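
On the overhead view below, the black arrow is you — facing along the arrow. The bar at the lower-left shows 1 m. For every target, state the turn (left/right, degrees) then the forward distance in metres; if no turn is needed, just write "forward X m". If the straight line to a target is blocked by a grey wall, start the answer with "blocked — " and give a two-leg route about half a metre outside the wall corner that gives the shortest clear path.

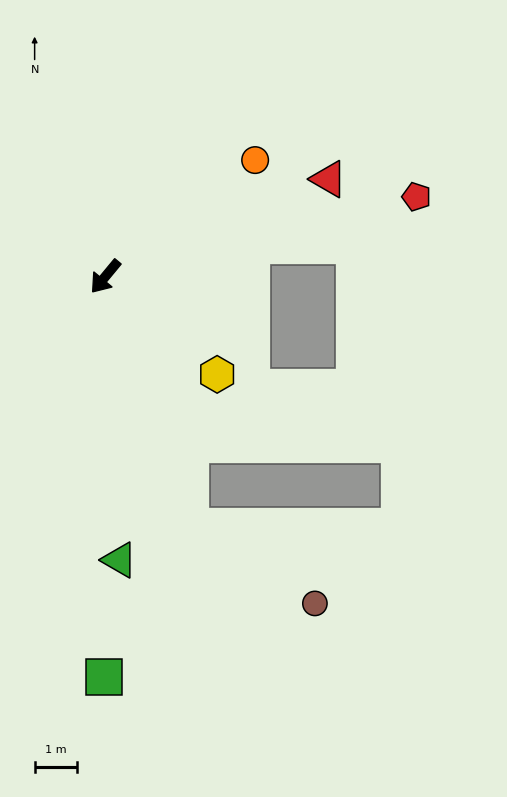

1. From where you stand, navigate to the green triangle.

turn left 42°, forward 6.6 m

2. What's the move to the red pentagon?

turn left 144°, forward 7.5 m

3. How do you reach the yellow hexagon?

turn left 88°, forward 3.5 m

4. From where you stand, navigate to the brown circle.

blocked — turn left 59°, forward 6.2 m, then turn left 39°, forward 3.4 m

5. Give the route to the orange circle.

turn left 167°, forward 4.4 m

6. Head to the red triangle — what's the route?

turn left 153°, forward 5.7 m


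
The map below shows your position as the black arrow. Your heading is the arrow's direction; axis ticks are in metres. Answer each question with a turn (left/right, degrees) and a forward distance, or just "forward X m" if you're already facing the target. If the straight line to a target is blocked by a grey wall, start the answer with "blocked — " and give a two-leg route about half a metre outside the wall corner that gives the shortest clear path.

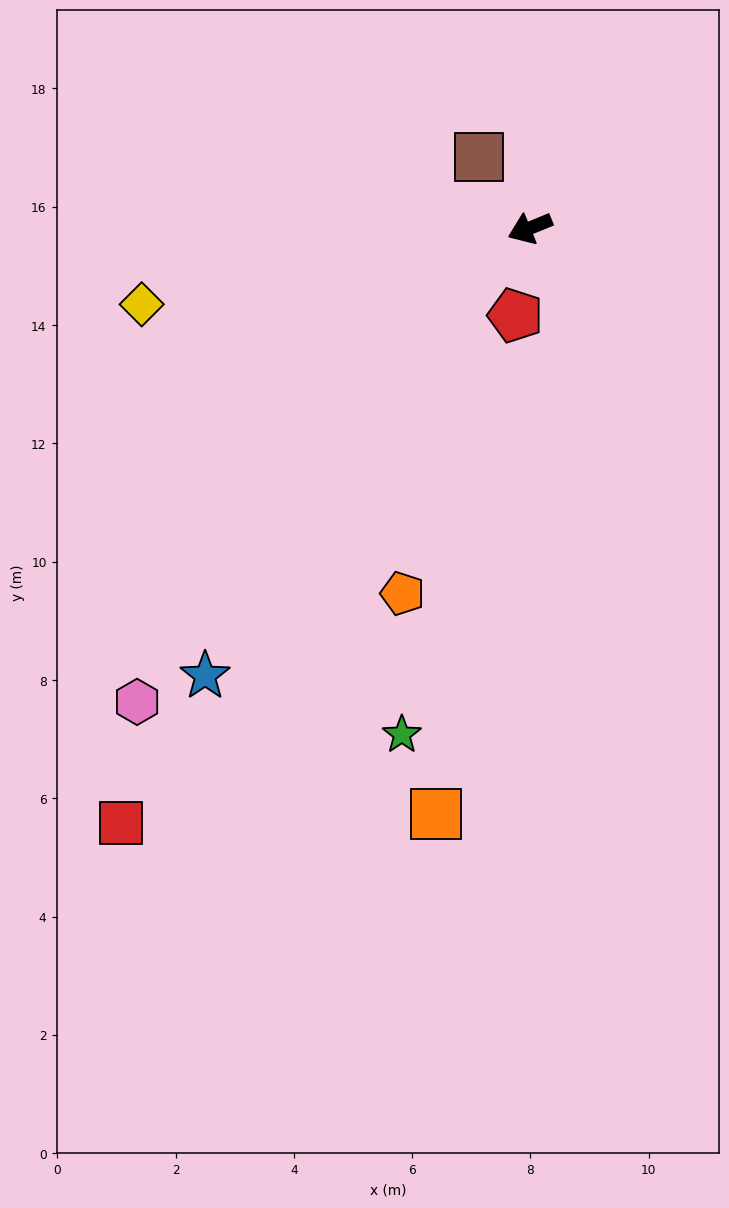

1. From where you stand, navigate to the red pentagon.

turn left 58°, forward 1.5 m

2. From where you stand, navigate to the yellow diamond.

turn right 11°, forward 6.7 m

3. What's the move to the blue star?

turn left 32°, forward 9.3 m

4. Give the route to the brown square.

turn right 77°, forward 1.5 m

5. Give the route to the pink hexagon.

turn left 28°, forward 10.4 m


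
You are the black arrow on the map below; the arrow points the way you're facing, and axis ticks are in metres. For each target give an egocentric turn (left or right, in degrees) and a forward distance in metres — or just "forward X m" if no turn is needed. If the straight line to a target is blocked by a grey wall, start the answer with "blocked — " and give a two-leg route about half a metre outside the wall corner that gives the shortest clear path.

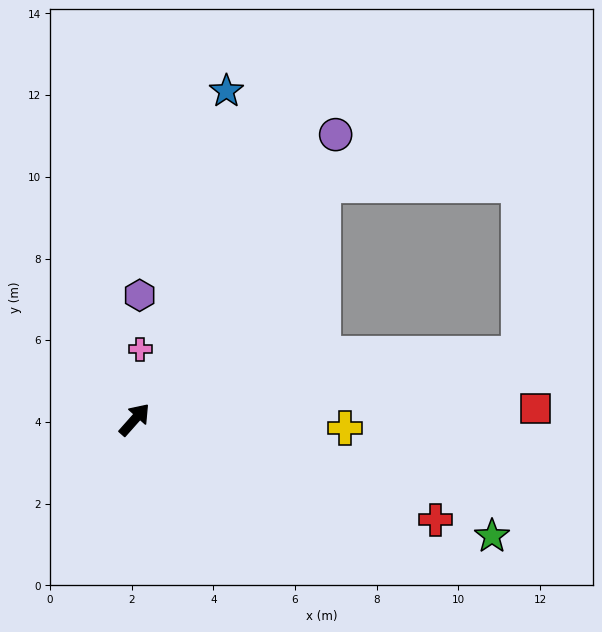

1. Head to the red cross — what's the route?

turn right 67°, forward 7.8 m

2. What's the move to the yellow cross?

turn right 51°, forward 5.2 m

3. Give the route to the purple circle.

turn left 6°, forward 8.5 m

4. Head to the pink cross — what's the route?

turn left 37°, forward 1.7 m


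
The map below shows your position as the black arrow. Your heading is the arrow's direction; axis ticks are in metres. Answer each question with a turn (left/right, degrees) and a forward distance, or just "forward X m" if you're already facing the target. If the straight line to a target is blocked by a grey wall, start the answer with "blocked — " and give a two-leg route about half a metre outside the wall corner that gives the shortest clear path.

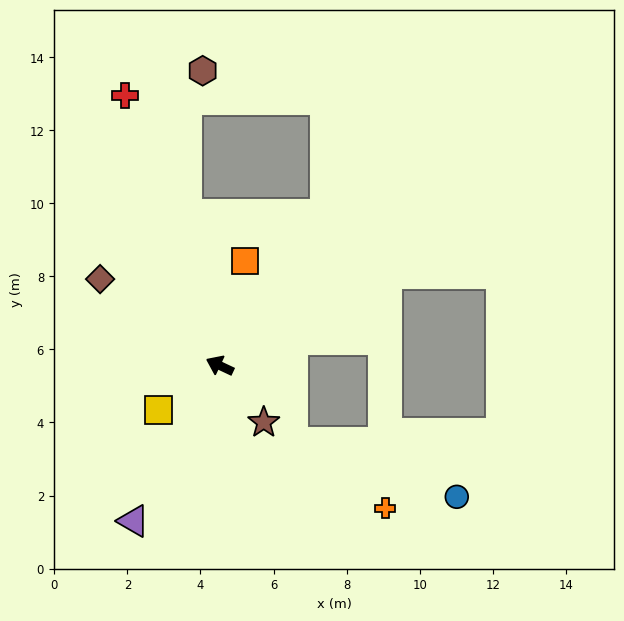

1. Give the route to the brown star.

turn left 153°, forward 2.0 m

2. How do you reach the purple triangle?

turn left 86°, forward 4.9 m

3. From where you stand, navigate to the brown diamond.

turn right 11°, forward 4.0 m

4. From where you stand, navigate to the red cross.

turn right 45°, forward 7.8 m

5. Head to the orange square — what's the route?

turn right 78°, forward 2.9 m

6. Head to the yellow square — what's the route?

turn left 61°, forward 2.1 m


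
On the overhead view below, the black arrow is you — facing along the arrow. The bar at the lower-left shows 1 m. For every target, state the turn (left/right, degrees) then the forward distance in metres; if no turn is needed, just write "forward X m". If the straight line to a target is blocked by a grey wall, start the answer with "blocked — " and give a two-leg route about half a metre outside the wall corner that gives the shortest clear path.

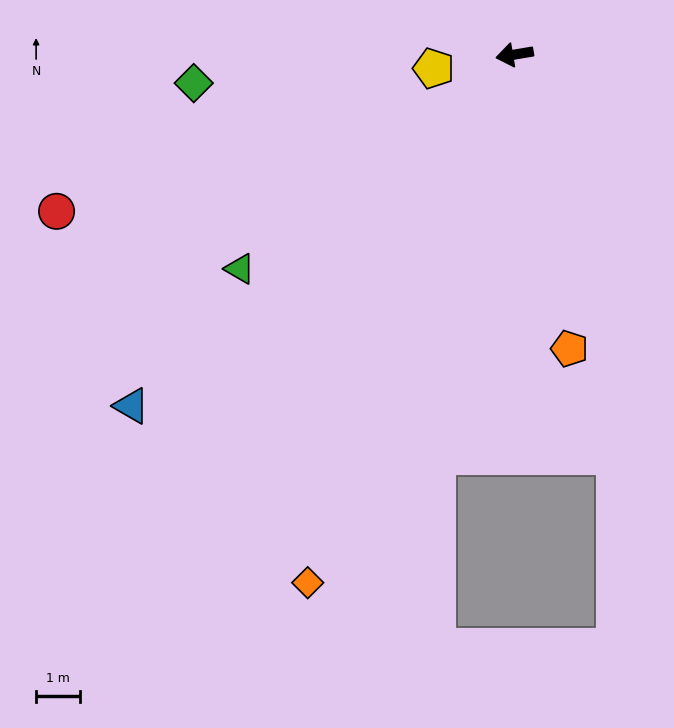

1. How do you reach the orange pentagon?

turn left 91°, forward 6.8 m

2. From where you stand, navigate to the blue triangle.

turn left 33°, forward 11.9 m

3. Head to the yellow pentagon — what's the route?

forward 1.9 m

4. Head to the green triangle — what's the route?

turn left 28°, forward 8.0 m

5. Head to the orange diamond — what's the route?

turn left 59°, forward 13.0 m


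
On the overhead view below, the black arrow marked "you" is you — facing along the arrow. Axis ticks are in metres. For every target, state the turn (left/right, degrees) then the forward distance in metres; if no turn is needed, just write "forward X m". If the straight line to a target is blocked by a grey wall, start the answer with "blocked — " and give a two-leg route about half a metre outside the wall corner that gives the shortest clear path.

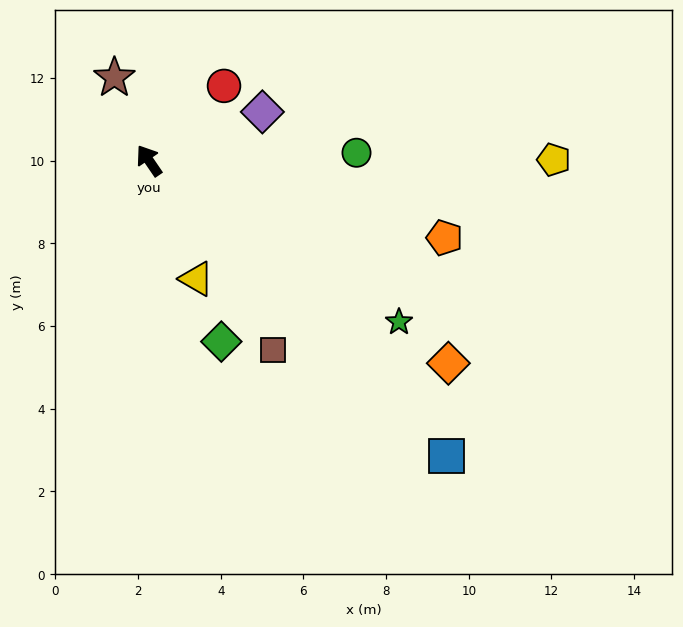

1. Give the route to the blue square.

turn right 169°, forward 10.1 m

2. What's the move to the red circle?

turn right 79°, forward 2.6 m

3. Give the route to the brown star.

turn right 12°, forward 2.2 m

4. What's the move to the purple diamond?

turn right 101°, forward 3.0 m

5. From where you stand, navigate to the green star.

turn right 157°, forward 7.2 m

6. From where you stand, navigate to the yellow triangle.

turn left 168°, forward 3.1 m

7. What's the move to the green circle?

turn right 122°, forward 5.0 m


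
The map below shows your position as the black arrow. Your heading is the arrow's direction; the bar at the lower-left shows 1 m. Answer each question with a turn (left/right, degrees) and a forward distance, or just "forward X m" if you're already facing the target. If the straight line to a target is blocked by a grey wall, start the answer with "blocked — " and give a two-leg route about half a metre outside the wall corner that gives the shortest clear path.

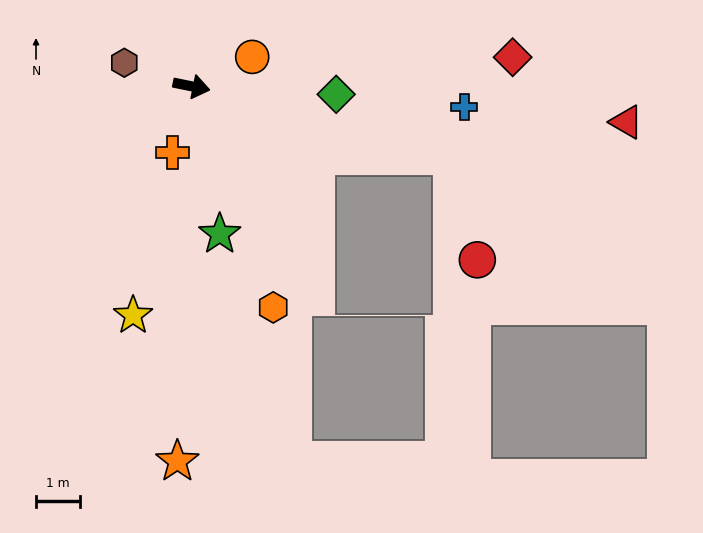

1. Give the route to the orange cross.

turn right 95°, forward 1.6 m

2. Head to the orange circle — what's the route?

turn left 37°, forward 1.5 m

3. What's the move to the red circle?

blocked — turn right 4°, forward 6.2 m, then turn right 61°, forward 2.5 m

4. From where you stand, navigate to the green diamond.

turn left 8°, forward 3.3 m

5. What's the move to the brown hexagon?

turn left 172°, forward 1.6 m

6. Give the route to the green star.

turn right 68°, forward 3.4 m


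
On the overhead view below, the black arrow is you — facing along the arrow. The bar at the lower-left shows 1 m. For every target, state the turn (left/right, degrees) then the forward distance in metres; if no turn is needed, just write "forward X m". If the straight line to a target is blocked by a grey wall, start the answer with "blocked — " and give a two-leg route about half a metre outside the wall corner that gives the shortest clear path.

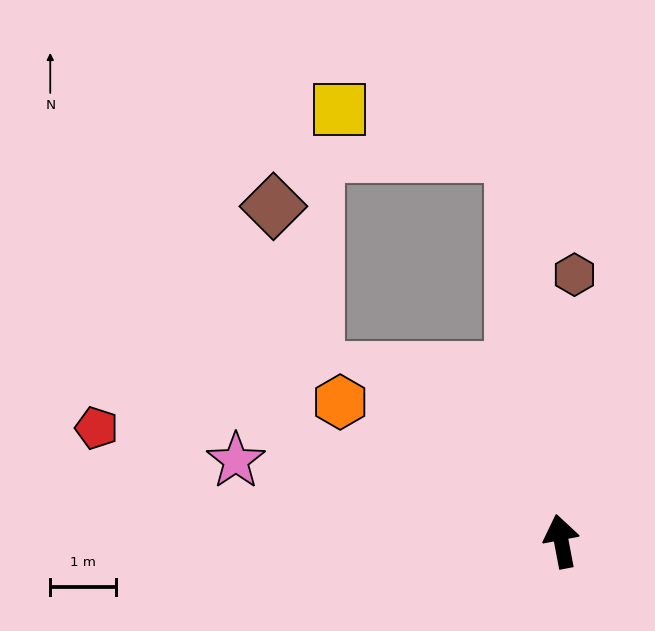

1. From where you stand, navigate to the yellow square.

blocked — turn right 4°, forward 5.9 m, then turn left 69°, forward 2.7 m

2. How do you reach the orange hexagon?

turn left 47°, forward 4.0 m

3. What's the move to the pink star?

turn left 65°, forward 5.1 m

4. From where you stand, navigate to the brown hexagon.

turn right 14°, forward 4.1 m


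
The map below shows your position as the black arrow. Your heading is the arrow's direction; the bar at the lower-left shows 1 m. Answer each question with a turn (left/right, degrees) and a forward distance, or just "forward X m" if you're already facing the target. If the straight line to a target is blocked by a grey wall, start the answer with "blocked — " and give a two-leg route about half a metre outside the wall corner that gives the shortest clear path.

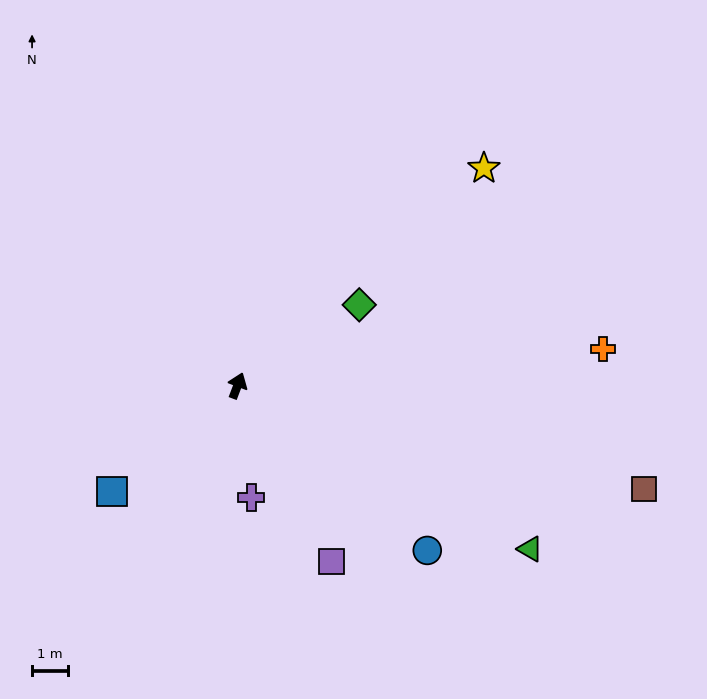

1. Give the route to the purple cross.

turn right 152°, forward 3.2 m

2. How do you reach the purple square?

turn right 131°, forward 5.6 m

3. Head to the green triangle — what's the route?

turn right 98°, forward 9.4 m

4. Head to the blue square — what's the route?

turn left 151°, forward 4.6 m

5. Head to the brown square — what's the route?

turn right 84°, forward 11.8 m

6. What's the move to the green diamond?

turn right 36°, forward 4.1 m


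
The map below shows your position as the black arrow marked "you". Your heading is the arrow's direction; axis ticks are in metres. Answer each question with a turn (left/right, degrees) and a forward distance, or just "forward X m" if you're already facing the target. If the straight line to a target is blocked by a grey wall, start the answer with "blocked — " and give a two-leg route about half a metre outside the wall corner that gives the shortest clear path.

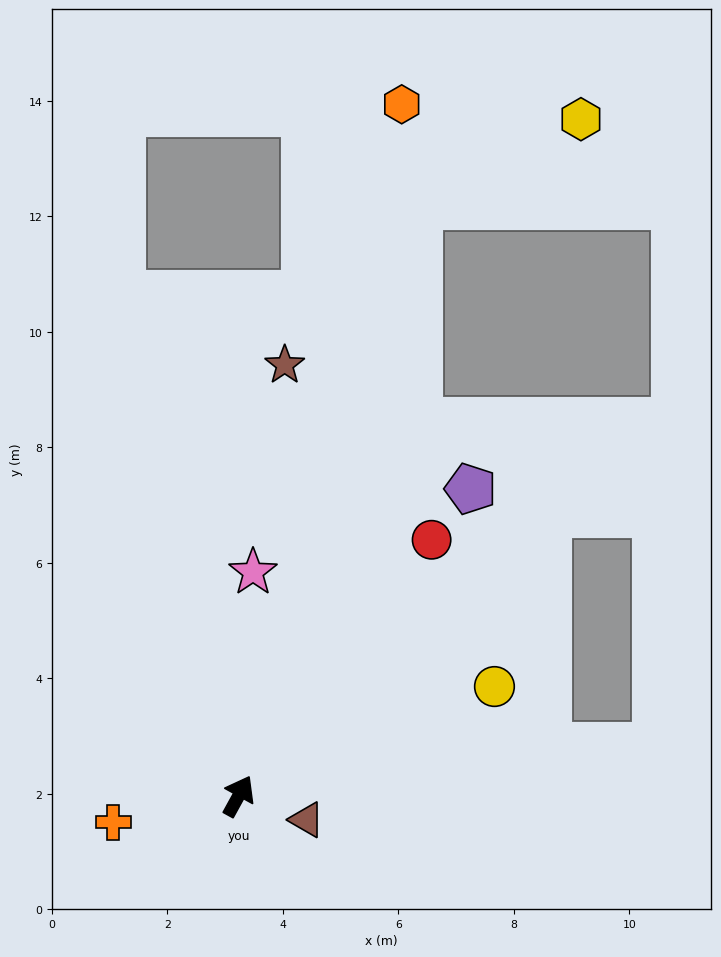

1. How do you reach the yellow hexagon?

blocked — turn left 12°, forward 10.7 m, then turn right 45°, forward 3.2 m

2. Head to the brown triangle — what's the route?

turn right 80°, forward 1.2 m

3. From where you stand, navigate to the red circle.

turn right 8°, forward 5.6 m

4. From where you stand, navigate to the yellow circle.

turn right 38°, forward 4.8 m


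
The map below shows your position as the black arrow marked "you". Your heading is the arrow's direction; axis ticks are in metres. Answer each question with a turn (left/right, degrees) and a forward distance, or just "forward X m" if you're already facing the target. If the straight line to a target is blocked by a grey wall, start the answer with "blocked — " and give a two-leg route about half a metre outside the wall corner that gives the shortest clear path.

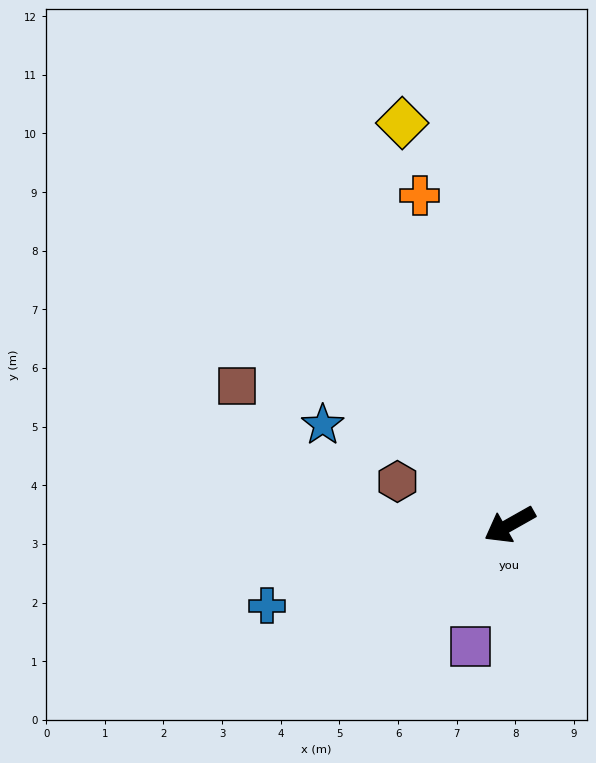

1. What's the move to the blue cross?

turn right 11°, forward 4.4 m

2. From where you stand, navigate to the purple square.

turn left 43°, forward 2.2 m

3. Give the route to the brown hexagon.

turn right 51°, forward 2.1 m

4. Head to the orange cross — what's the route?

turn right 104°, forward 5.8 m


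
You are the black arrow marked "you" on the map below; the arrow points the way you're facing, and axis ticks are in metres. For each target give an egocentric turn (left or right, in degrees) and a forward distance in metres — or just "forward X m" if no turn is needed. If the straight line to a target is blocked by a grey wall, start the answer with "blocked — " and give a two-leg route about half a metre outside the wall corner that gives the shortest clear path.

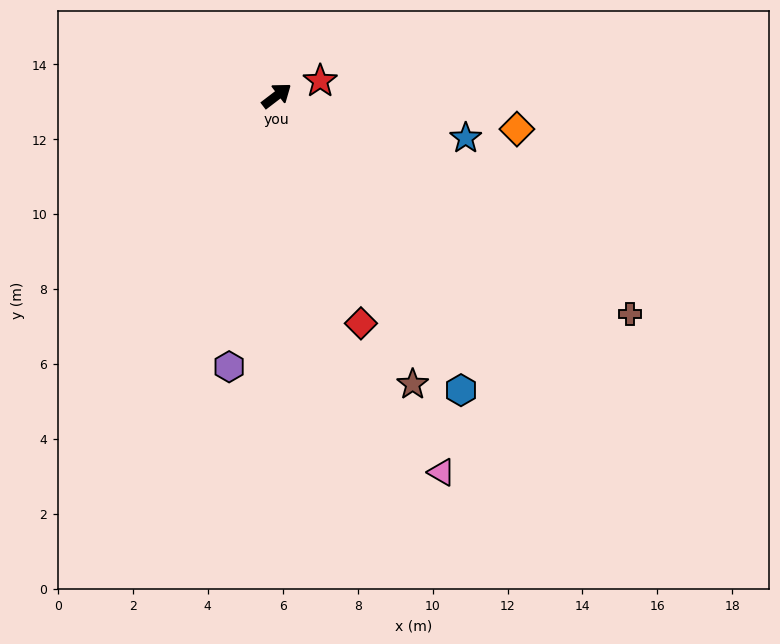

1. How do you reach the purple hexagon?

turn right 137°, forward 7.3 m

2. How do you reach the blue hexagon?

turn right 95°, forward 9.3 m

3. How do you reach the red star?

turn right 19°, forward 1.2 m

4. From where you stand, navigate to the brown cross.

turn right 69°, forward 11.1 m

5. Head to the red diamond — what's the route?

turn right 107°, forward 6.5 m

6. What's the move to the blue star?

turn right 50°, forward 5.2 m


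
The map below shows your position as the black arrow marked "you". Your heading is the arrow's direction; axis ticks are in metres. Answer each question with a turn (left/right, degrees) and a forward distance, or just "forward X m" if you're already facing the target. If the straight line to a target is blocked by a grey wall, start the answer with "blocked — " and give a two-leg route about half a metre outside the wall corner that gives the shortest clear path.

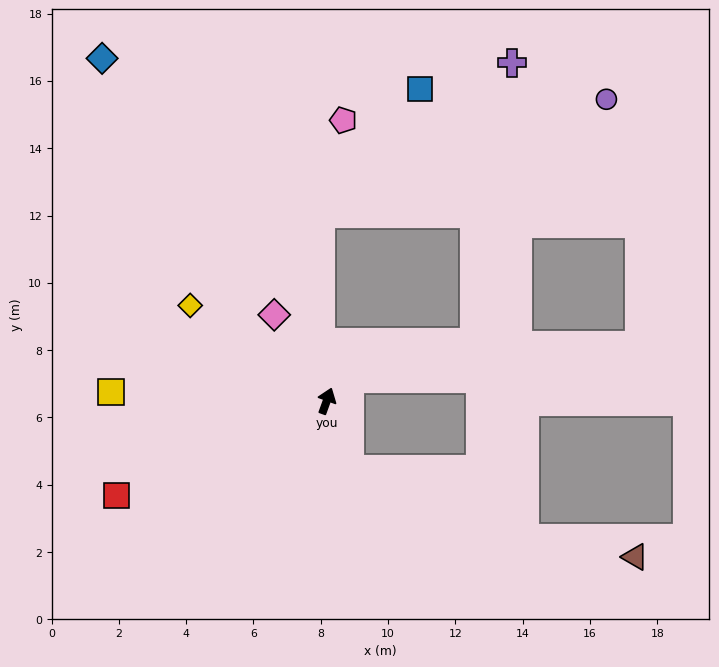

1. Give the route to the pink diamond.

turn left 51°, forward 3.0 m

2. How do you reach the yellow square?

turn left 108°, forward 6.4 m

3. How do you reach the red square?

turn left 134°, forward 6.8 m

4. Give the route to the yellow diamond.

turn left 75°, forward 5.0 m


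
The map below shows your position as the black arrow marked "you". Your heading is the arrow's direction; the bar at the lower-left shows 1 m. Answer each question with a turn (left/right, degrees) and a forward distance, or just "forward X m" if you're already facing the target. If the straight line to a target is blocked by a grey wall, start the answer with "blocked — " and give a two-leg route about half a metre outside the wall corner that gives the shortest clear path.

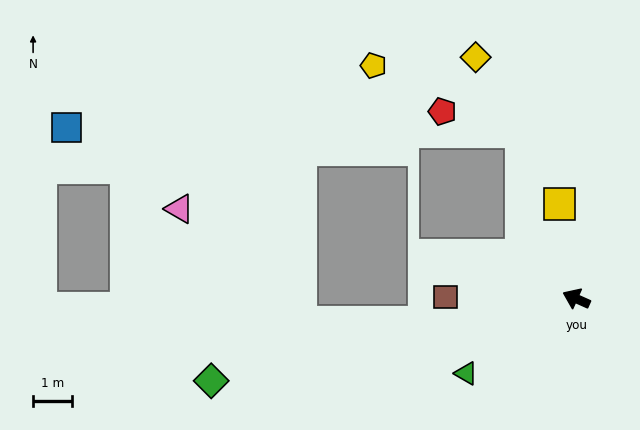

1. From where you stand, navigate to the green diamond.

turn left 37°, forward 9.6 m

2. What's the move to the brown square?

turn left 23°, forward 3.3 m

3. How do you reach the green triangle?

turn left 58°, forward 3.4 m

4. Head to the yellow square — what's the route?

turn right 56°, forward 2.5 m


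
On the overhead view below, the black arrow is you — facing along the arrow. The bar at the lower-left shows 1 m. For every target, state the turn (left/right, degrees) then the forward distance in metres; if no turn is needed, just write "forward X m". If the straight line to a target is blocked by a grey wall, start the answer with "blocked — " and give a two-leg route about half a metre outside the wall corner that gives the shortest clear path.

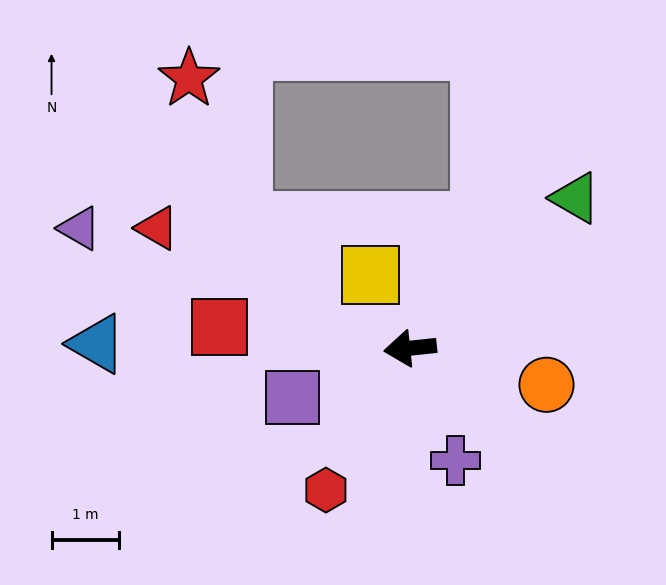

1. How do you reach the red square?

turn right 12°, forward 2.8 m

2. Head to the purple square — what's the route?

turn left 17°, forward 1.9 m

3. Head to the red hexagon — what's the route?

turn left 53°, forward 2.4 m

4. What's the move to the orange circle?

turn left 159°, forward 2.1 m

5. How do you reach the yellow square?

turn right 68°, forward 1.2 m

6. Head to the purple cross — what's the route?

turn left 106°, forward 1.8 m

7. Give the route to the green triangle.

turn right 144°, forward 3.3 m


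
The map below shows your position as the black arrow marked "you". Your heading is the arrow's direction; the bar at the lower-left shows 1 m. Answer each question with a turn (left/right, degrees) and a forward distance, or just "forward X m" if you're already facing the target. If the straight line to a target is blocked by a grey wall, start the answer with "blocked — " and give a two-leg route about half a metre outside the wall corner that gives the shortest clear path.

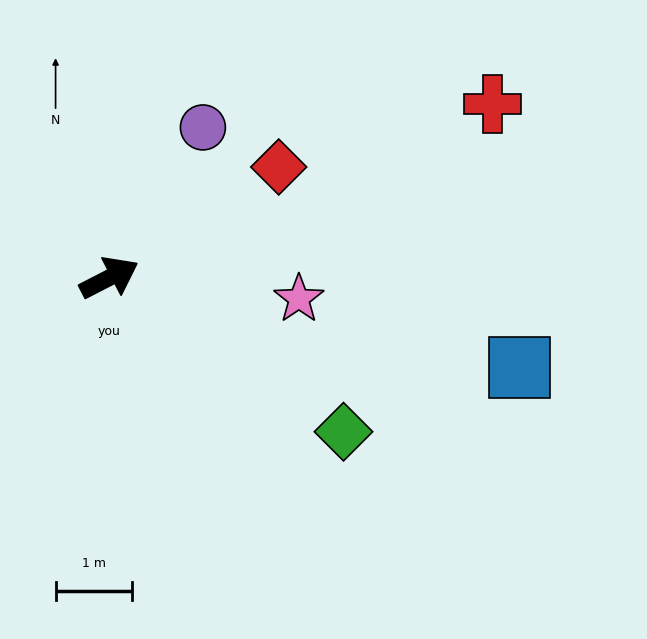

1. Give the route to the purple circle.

turn left 31°, forward 2.3 m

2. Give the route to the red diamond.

turn left 6°, forward 2.7 m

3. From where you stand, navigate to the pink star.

turn right 34°, forward 2.5 m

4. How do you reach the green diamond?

turn right 61°, forward 3.7 m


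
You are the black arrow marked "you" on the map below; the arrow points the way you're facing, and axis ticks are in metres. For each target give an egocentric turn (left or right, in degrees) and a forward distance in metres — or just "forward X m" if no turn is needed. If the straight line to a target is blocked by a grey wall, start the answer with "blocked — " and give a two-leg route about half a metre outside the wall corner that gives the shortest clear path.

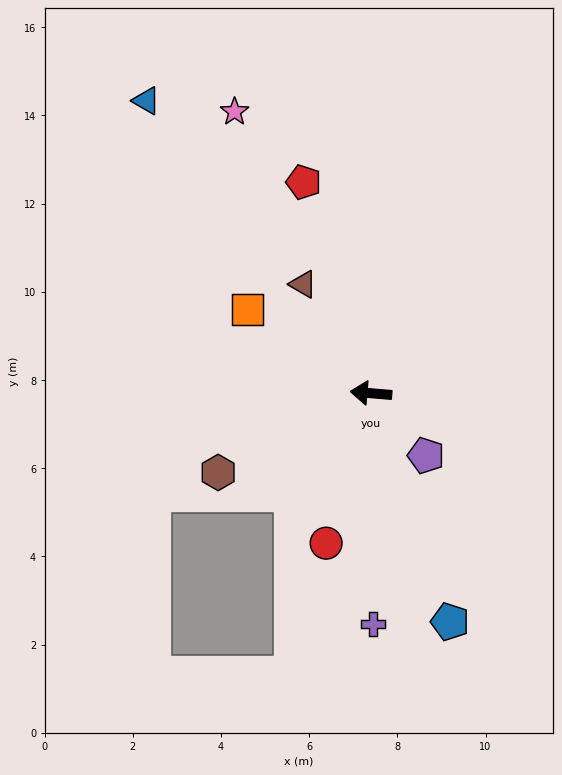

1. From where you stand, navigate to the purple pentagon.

turn left 136°, forward 1.9 m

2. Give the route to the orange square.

turn right 29°, forward 3.4 m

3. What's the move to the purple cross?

turn left 95°, forward 5.2 m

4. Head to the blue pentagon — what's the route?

turn left 114°, forward 5.5 m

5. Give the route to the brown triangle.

turn right 53°, forward 2.9 m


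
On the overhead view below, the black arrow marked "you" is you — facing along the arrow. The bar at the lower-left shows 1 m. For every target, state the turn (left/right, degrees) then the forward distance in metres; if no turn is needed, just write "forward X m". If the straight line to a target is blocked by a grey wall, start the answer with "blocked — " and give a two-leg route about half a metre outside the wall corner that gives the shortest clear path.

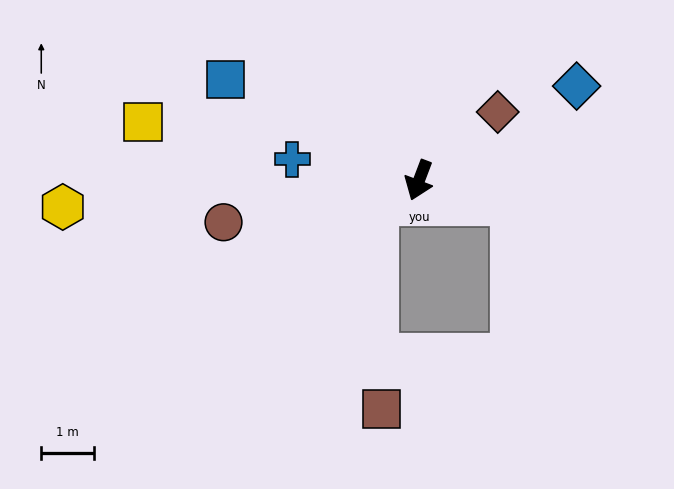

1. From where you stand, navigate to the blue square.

turn right 97°, forward 4.1 m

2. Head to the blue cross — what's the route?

turn right 79°, forward 2.4 m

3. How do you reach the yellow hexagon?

turn right 65°, forward 6.7 m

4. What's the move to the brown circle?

turn right 57°, forward 3.8 m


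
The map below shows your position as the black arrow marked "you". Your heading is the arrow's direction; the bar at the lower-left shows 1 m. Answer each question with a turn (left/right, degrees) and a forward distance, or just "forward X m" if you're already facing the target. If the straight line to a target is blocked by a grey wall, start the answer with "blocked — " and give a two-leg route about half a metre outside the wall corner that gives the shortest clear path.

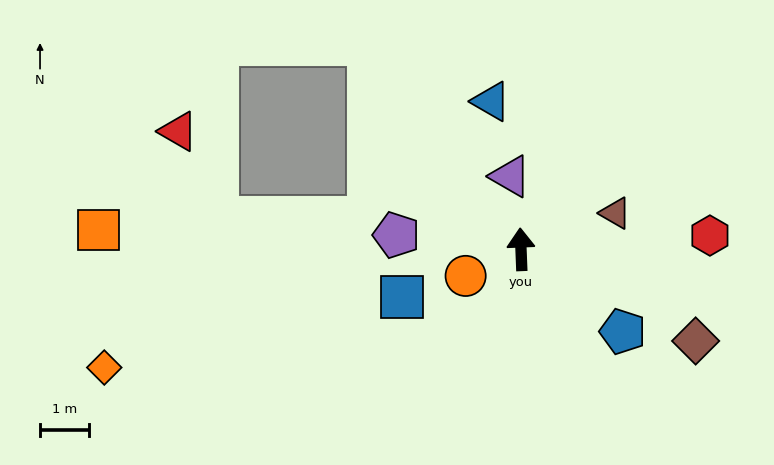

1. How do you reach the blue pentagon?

turn right 131°, forward 2.6 m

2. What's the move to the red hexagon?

turn right 88°, forward 3.8 m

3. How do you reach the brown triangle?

turn right 71°, forward 2.0 m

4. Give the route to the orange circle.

turn left 113°, forward 1.2 m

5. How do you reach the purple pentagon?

turn left 81°, forward 2.5 m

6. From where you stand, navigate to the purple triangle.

turn left 6°, forward 1.5 m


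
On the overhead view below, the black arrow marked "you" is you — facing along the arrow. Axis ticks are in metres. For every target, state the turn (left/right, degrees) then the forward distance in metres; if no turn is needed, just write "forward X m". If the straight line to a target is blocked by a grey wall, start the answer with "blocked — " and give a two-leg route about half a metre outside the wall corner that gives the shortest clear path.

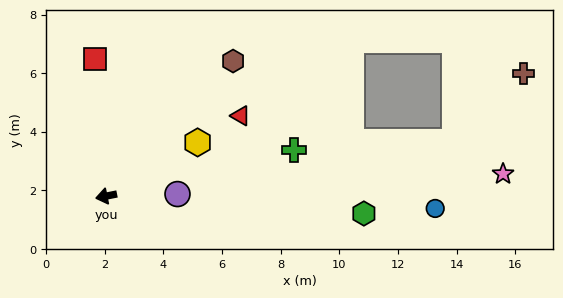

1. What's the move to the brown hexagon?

turn right 145°, forward 6.3 m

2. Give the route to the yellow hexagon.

turn right 161°, forward 3.6 m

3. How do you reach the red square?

turn right 97°, forward 4.7 m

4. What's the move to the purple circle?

turn left 170°, forward 2.4 m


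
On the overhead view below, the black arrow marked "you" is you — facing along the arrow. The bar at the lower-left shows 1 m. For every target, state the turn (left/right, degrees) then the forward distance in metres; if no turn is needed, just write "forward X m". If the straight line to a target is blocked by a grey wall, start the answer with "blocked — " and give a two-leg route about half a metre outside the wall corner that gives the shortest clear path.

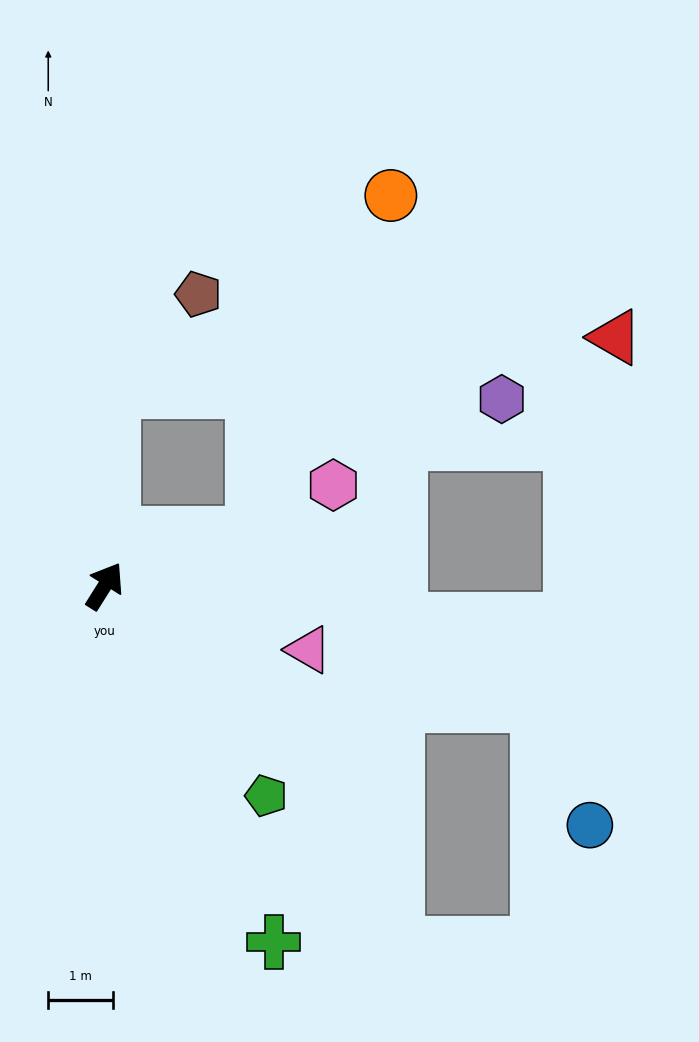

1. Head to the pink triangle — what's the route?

turn right 75°, forward 3.3 m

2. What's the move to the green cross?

turn right 122°, forward 6.1 m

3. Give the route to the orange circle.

blocked — turn right 39°, forward 2.4 m, then turn left 49°, forward 5.7 m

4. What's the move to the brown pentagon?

blocked — turn left 30°, forward 3.0 m, then turn right 39°, forward 2.0 m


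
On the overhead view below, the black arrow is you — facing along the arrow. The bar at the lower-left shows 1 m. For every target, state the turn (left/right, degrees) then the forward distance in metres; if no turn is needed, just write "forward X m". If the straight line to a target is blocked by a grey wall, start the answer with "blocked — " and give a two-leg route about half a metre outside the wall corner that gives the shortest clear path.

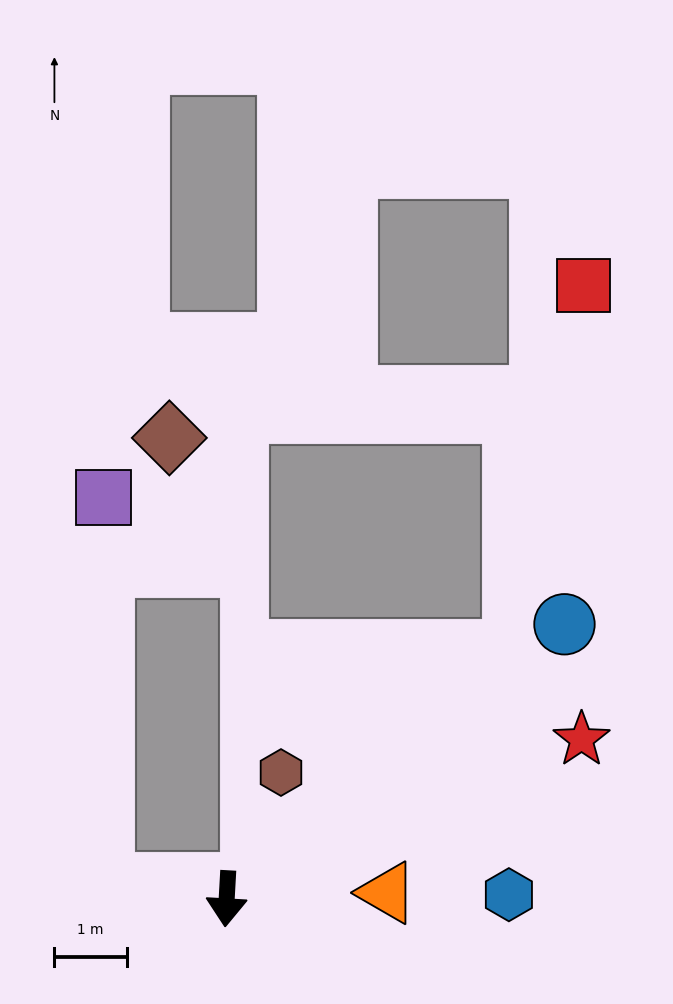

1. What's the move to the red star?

turn left 117°, forward 5.4 m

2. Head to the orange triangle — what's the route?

turn left 95°, forward 2.2 m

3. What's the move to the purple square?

blocked — turn right 94°, forward 1.7 m, then turn right 83°, forward 5.3 m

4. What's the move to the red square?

blocked — turn left 134°, forward 5.2 m, then turn left 38°, forward 5.1 m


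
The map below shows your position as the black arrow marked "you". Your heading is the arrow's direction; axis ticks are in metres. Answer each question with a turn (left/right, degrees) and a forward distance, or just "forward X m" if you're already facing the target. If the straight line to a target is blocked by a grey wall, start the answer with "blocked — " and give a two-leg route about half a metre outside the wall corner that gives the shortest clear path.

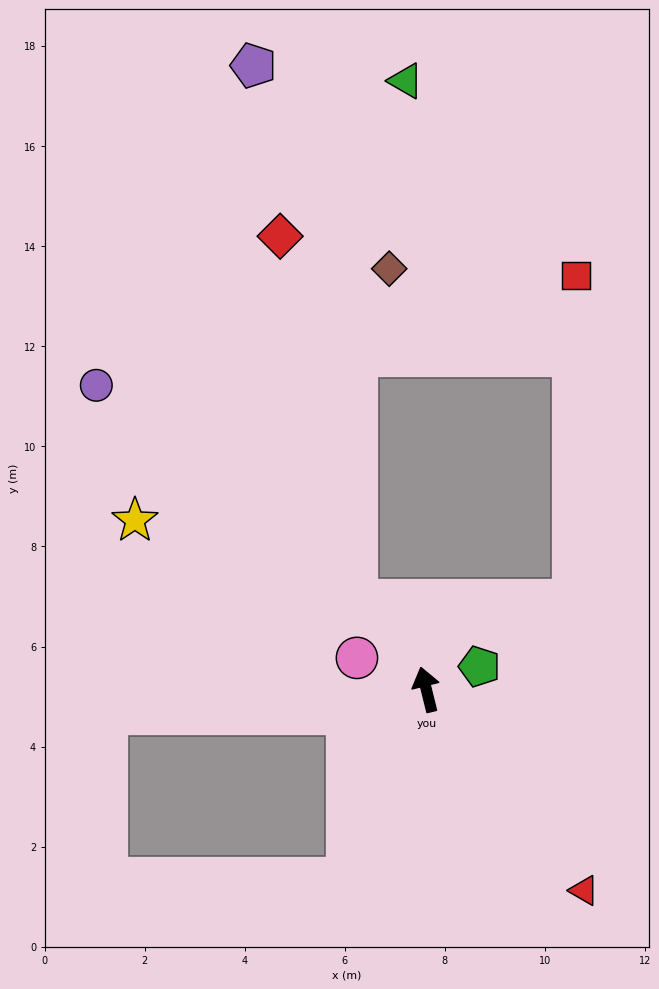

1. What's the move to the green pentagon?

turn right 81°, forward 1.2 m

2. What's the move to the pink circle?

turn left 52°, forward 1.5 m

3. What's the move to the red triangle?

turn right 156°, forward 5.1 m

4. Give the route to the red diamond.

blocked — turn left 24°, forward 2.3 m, then turn right 26°, forward 7.4 m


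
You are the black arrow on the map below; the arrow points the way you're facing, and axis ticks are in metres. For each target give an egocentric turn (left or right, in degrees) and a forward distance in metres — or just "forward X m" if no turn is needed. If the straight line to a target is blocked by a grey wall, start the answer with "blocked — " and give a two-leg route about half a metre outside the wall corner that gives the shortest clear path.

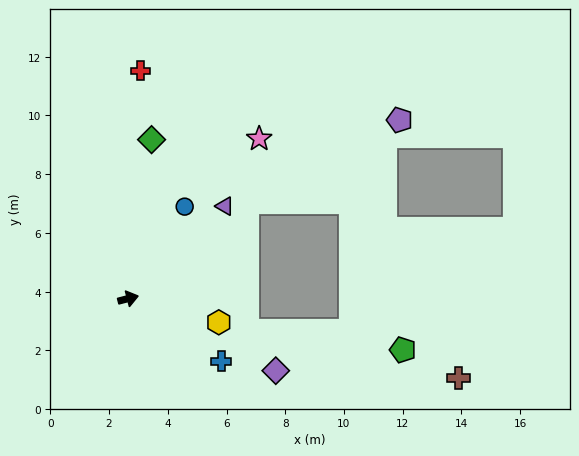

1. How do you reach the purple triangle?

turn left 29°, forward 4.6 m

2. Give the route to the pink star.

turn left 36°, forward 7.0 m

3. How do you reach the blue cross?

turn right 48°, forward 3.8 m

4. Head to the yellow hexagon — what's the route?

turn right 29°, forward 3.2 m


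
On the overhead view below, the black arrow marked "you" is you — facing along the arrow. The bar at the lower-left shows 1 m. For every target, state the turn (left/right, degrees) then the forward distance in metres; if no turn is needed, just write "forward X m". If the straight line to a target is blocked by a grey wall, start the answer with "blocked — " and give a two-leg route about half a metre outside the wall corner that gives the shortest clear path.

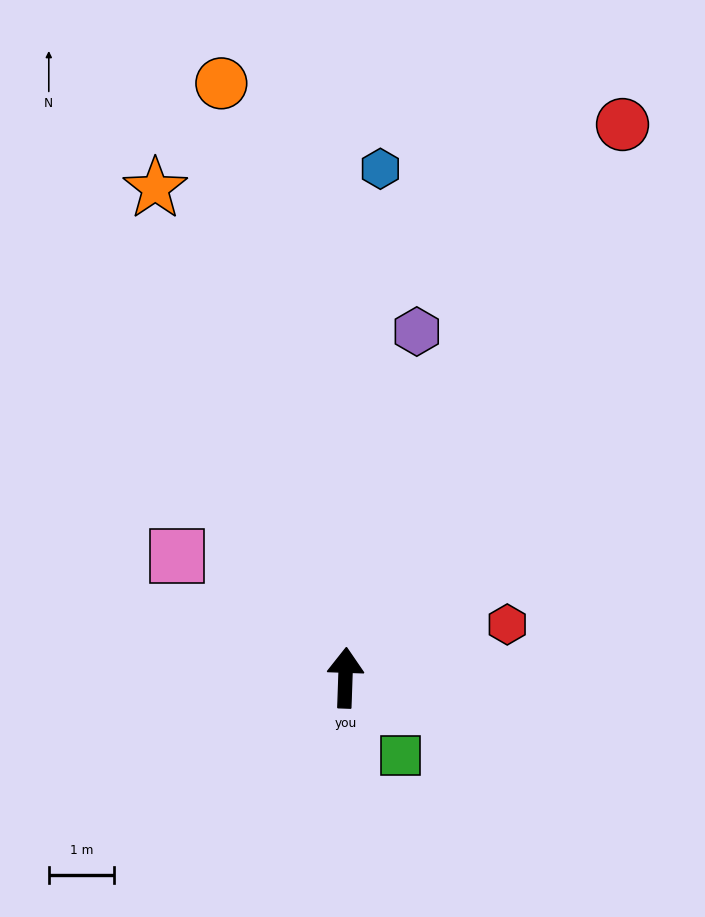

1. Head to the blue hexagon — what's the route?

forward 7.8 m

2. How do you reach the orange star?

turn left 23°, forward 8.1 m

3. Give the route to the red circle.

turn right 25°, forward 9.5 m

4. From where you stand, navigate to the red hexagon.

turn right 70°, forward 2.6 m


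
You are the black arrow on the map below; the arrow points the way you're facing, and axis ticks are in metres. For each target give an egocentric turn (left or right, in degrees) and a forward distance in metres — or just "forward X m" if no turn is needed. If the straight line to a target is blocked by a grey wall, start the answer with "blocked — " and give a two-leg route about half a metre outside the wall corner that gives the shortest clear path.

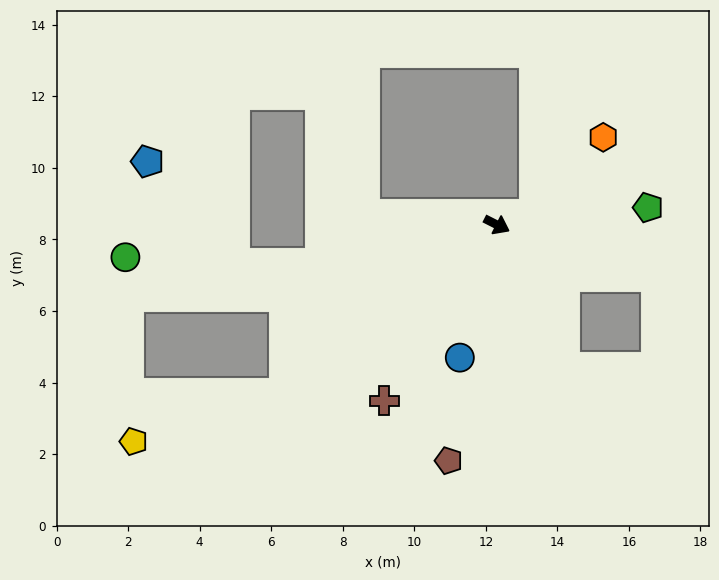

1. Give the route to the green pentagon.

turn left 33°, forward 4.3 m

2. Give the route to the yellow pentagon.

blocked — turn right 115°, forward 7.6 m, then turn right 20°, forward 4.4 m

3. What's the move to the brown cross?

turn right 96°, forward 5.8 m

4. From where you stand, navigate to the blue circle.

turn right 79°, forward 3.9 m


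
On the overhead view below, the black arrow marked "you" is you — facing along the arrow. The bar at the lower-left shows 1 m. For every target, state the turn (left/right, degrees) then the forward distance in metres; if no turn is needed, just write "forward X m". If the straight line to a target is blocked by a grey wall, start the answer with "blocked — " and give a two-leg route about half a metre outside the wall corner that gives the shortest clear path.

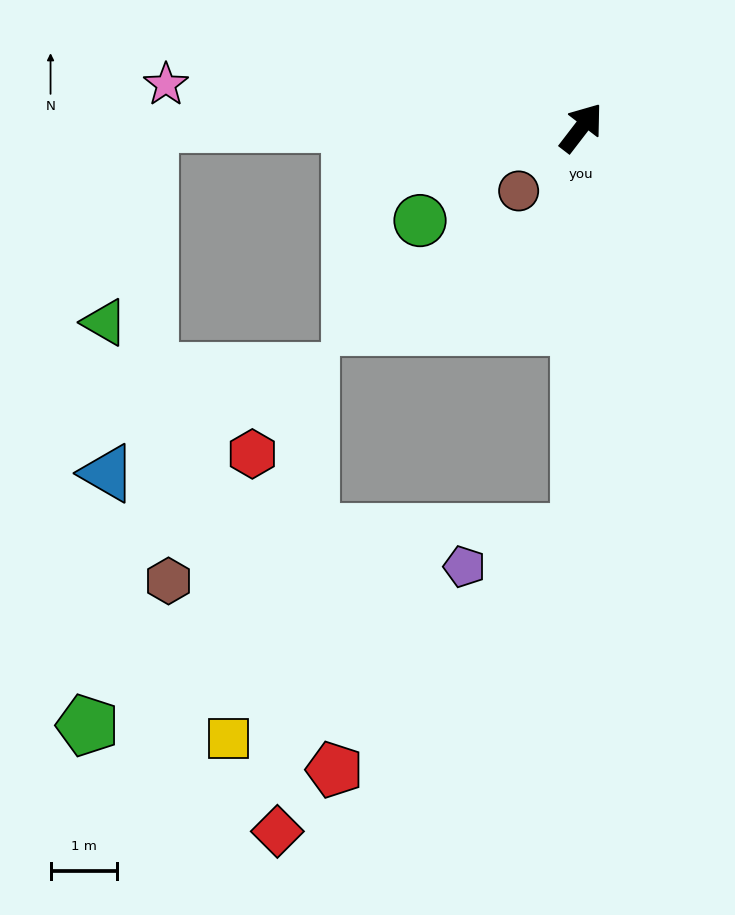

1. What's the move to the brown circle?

turn left 173°, forward 1.3 m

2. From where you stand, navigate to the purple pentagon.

blocked — turn right 143°, forward 6.1 m, then turn right 73°, forward 1.8 m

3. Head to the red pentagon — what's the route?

blocked — turn right 143°, forward 6.1 m, then turn right 45°, forward 5.1 m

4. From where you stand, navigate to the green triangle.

blocked — turn left 127°, forward 6.5 m, then turn left 77°, forward 3.1 m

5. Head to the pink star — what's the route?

turn left 122°, forward 6.3 m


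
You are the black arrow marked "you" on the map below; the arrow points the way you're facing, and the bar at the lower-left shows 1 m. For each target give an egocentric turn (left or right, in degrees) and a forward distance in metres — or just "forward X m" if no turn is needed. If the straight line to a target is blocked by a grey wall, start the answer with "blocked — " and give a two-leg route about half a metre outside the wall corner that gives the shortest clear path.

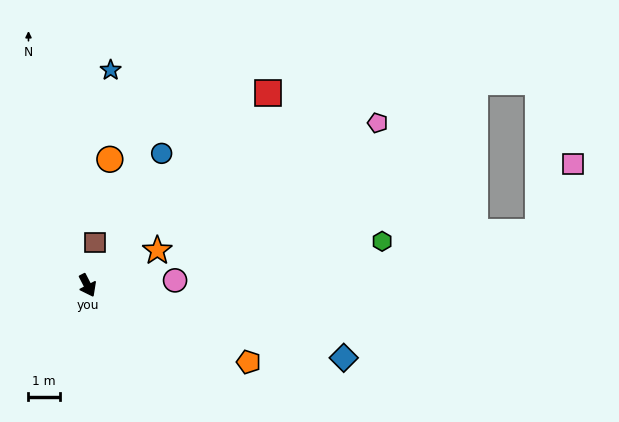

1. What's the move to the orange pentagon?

turn left 37°, forward 5.7 m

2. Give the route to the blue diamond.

turn left 47°, forward 8.6 m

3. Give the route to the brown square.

turn left 143°, forward 1.4 m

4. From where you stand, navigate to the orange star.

turn left 89°, forward 2.5 m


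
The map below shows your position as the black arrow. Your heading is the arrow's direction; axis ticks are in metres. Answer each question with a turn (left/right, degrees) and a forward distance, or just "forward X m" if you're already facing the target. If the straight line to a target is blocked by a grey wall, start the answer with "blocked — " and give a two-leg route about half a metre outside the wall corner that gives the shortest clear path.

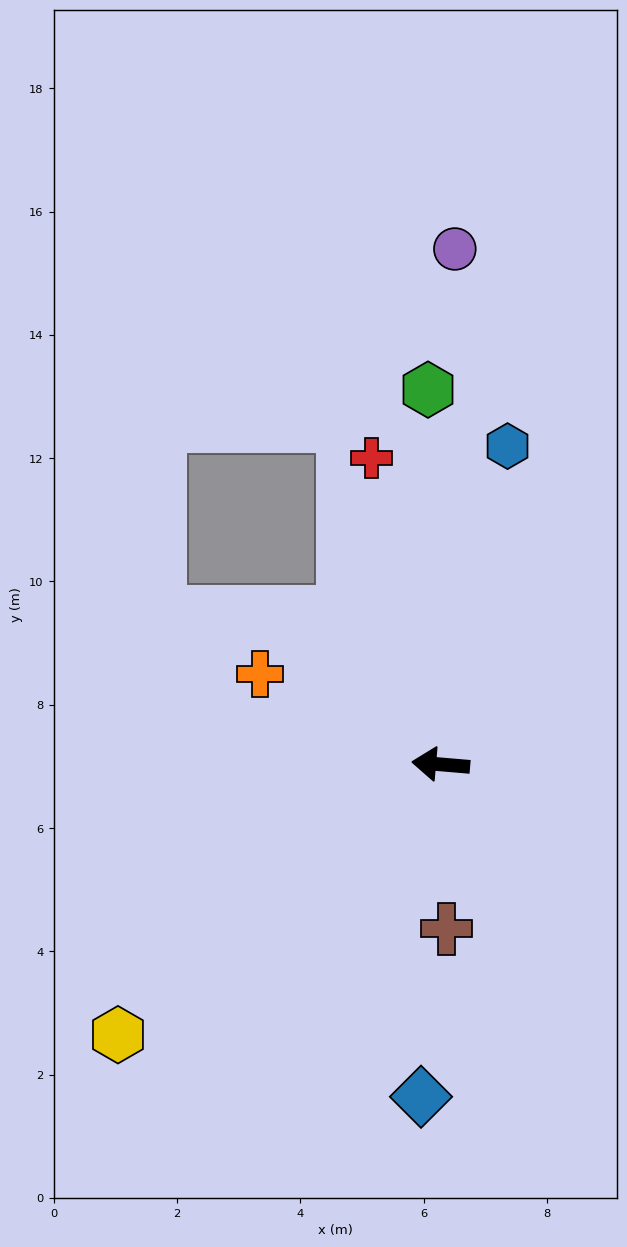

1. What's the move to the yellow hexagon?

turn left 45°, forward 6.8 m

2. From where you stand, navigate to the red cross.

turn right 72°, forward 5.1 m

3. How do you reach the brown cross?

turn left 97°, forward 2.7 m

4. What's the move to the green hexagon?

turn right 83°, forward 6.1 m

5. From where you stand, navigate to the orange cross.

turn right 22°, forward 3.3 m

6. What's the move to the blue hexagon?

turn right 97°, forward 5.3 m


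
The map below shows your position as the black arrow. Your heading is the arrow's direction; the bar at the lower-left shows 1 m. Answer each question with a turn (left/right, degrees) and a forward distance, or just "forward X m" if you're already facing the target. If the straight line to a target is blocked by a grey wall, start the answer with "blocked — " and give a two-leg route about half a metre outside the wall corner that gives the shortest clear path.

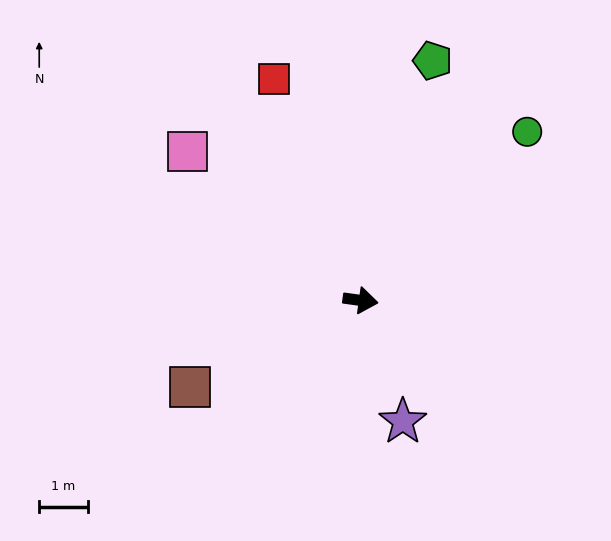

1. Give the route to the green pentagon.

turn left 81°, forward 5.2 m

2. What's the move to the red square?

turn left 119°, forward 4.9 m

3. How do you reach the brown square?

turn right 145°, forward 3.9 m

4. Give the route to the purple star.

turn right 63°, forward 2.6 m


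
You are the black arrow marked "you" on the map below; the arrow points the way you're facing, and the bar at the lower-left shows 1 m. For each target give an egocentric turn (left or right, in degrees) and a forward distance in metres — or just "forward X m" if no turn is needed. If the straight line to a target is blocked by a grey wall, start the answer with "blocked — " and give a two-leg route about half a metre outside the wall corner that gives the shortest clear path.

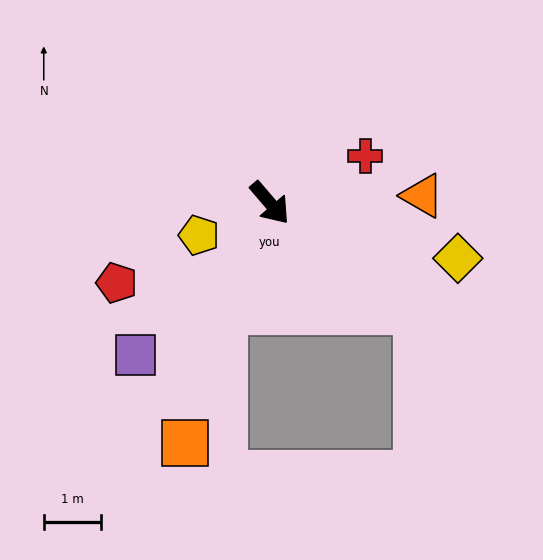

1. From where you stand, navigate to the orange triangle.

turn left 52°, forward 2.7 m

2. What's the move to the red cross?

turn left 76°, forward 1.9 m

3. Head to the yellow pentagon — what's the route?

turn right 106°, forward 1.4 m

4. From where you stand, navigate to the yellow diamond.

turn left 33°, forward 3.4 m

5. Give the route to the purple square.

turn right 82°, forward 3.6 m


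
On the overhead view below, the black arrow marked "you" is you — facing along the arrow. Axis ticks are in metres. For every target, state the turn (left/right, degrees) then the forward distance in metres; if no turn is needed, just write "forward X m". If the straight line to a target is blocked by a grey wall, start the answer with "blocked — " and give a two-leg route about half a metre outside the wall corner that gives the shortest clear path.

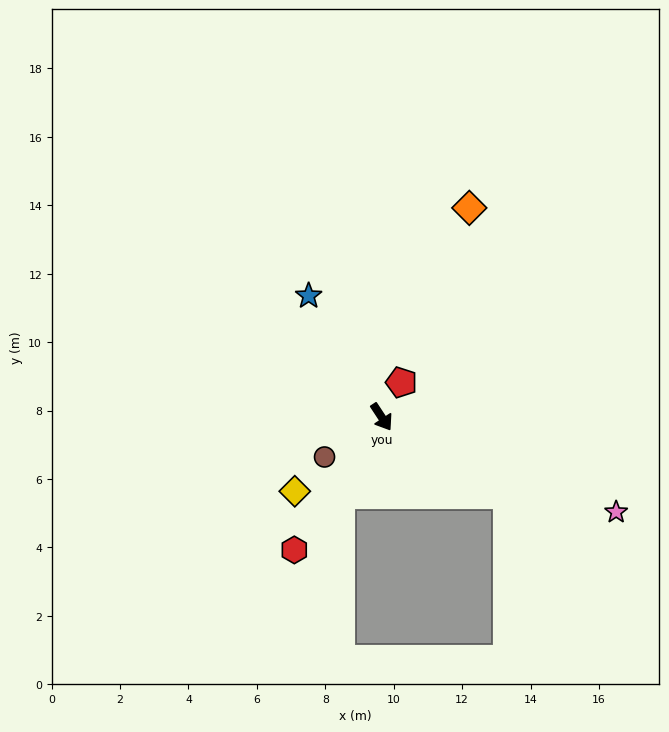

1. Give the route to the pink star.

turn left 35°, forward 7.4 m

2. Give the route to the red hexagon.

turn right 67°, forward 4.6 m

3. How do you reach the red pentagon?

turn left 117°, forward 1.2 m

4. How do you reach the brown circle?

turn right 88°, forward 2.0 m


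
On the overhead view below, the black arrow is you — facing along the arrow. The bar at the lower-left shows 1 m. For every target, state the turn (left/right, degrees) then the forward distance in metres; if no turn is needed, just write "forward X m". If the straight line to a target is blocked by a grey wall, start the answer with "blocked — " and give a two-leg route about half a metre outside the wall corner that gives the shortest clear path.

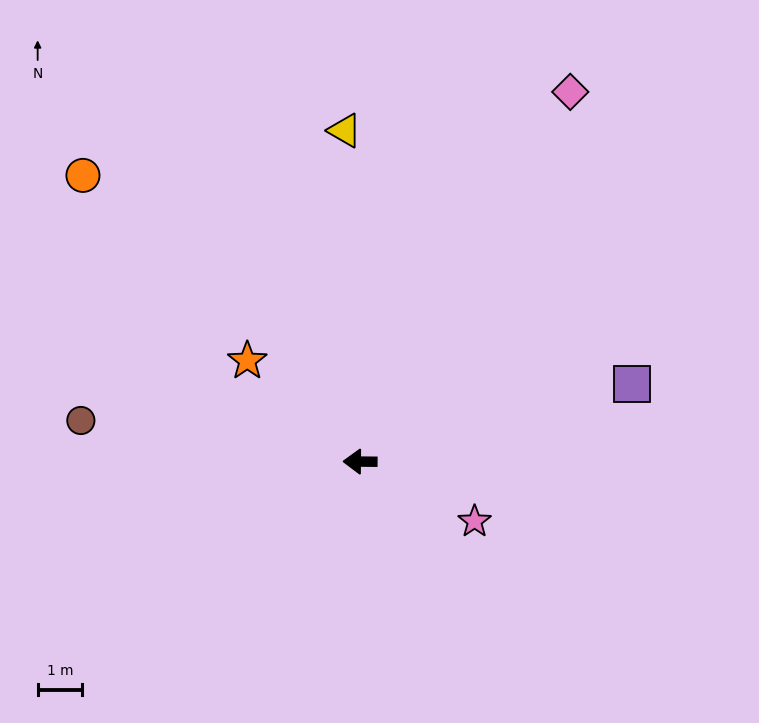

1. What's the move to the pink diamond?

turn right 119°, forward 9.6 m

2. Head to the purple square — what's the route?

turn right 164°, forward 6.4 m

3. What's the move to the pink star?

turn left 153°, forward 2.9 m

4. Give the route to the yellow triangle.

turn right 87°, forward 7.5 m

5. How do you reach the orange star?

turn right 41°, forward 3.4 m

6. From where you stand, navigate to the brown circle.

turn right 8°, forward 6.4 m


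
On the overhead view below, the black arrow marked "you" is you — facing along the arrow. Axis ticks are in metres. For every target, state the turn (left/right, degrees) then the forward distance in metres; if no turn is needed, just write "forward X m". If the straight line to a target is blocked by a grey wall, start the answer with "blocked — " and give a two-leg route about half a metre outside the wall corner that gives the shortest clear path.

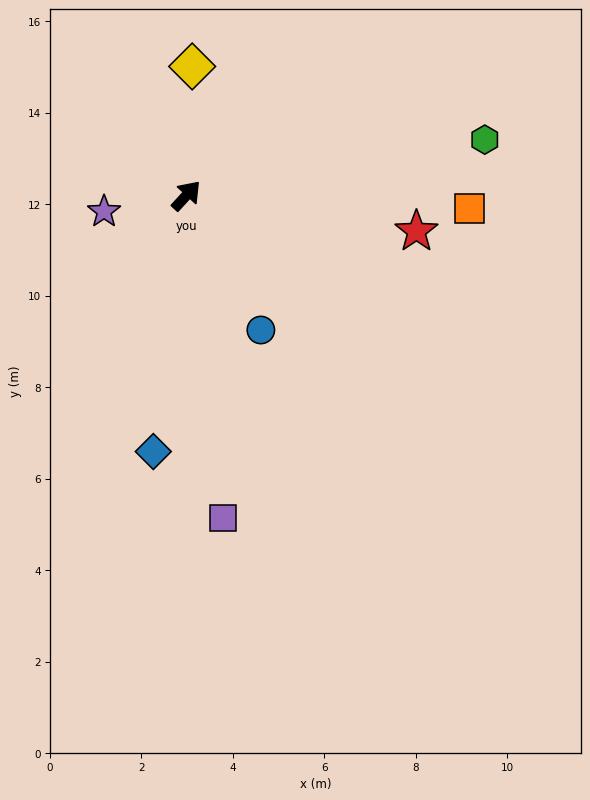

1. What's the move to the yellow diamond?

turn left 40°, forward 2.8 m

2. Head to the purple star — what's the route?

turn left 143°, forward 1.8 m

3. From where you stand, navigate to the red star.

turn right 56°, forward 5.1 m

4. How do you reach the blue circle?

turn right 109°, forward 3.4 m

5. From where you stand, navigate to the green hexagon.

turn right 37°, forward 6.6 m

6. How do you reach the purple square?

turn right 131°, forward 7.1 m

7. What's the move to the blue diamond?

turn right 145°, forward 5.6 m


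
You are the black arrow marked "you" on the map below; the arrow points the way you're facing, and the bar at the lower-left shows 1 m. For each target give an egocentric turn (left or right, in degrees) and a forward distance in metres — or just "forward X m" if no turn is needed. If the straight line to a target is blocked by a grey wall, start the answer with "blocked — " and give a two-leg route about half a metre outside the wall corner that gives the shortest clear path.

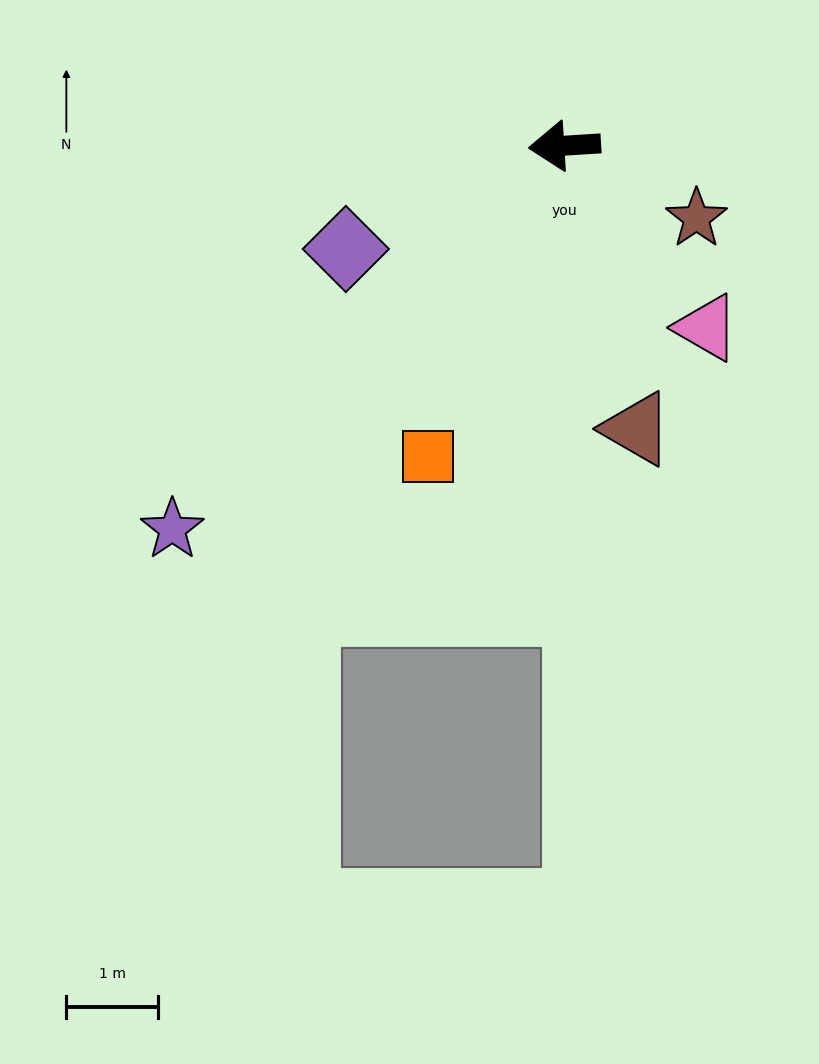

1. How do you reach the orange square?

turn left 63°, forward 3.7 m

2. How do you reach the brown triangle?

turn left 101°, forward 3.2 m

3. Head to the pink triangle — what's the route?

turn left 124°, forward 2.5 m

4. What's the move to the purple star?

turn left 41°, forward 6.0 m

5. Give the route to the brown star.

turn left 148°, forward 1.6 m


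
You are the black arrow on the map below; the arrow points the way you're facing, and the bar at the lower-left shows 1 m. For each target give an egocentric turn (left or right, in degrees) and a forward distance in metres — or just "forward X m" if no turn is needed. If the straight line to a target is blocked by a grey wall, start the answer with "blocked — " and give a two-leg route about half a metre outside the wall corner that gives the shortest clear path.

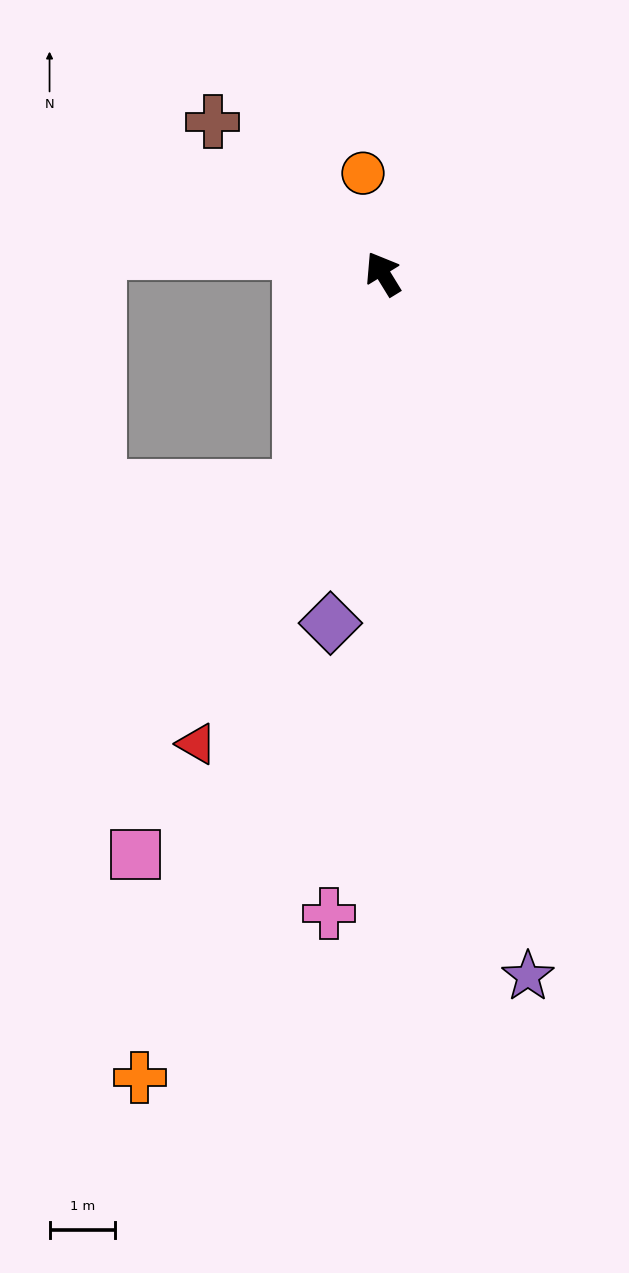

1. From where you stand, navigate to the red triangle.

turn left 127°, forward 7.8 m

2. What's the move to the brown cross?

turn left 17°, forward 3.5 m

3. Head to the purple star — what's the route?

turn left 160°, forward 11.0 m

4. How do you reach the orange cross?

turn left 132°, forward 12.9 m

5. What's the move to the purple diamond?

turn left 140°, forward 5.4 m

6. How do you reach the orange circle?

turn right 20°, forward 1.6 m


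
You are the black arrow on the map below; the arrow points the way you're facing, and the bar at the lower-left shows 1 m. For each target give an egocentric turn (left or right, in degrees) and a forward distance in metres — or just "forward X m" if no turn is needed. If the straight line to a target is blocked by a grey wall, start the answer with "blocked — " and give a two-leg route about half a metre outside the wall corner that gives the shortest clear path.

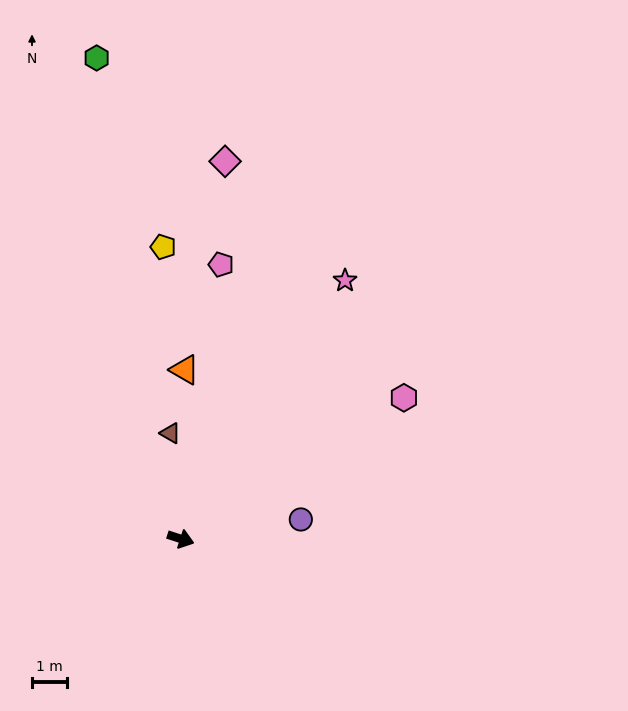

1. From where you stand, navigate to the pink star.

turn left 75°, forward 8.8 m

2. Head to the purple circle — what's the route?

turn left 27°, forward 3.5 m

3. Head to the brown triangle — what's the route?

turn left 114°, forward 3.0 m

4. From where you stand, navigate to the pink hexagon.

turn left 50°, forward 7.6 m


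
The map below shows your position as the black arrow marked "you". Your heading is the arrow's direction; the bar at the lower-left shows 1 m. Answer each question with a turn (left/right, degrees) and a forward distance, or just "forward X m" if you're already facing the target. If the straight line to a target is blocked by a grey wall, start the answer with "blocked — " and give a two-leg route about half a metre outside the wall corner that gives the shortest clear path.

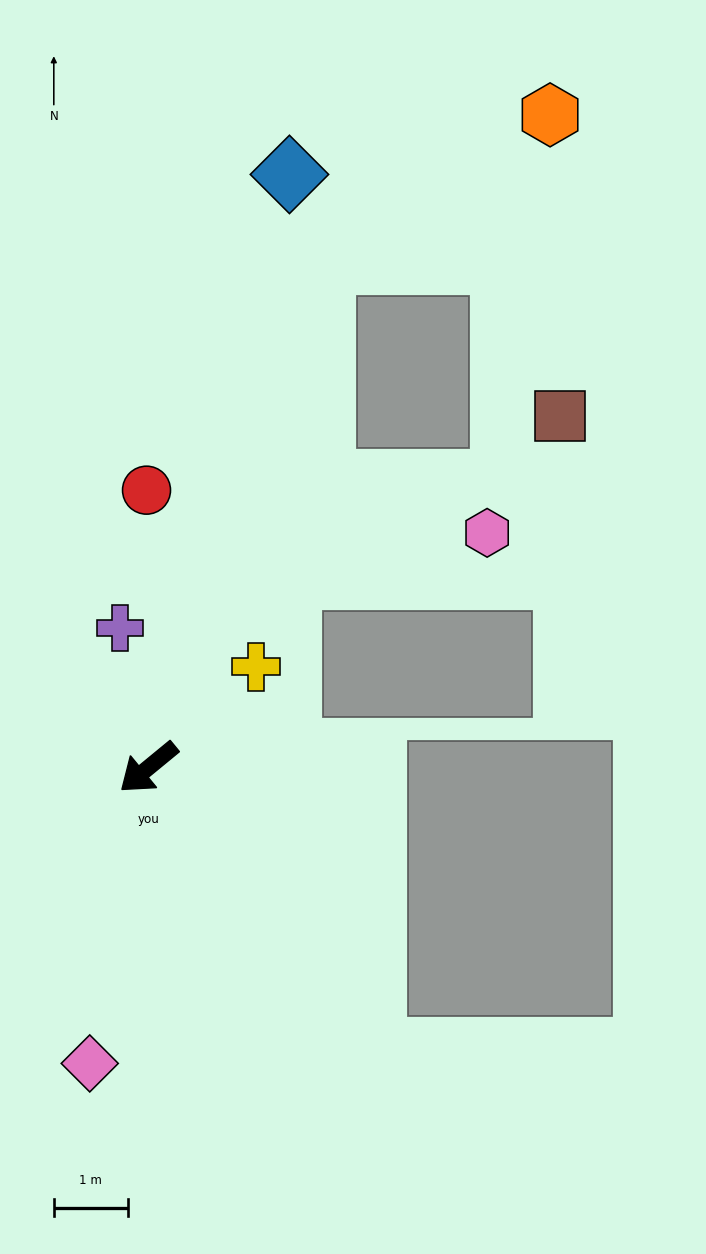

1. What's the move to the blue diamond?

turn right 143°, forward 8.3 m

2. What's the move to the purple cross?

turn right 118°, forward 1.9 m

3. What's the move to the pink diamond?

turn left 39°, forward 4.1 m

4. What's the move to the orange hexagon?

blocked — turn right 149°, forward 7.2 m, then turn right 37°, forward 3.7 m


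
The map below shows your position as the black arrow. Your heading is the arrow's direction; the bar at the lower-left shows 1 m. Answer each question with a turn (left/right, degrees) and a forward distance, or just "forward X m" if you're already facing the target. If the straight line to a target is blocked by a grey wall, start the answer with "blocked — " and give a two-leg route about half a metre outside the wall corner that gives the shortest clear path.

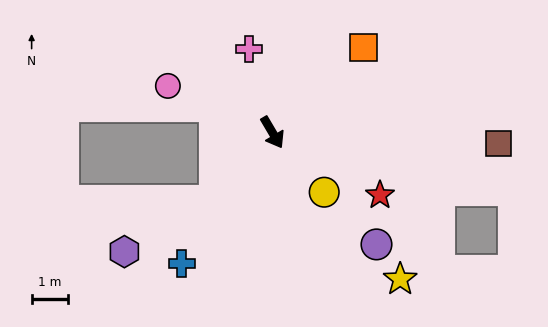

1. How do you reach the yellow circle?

turn left 10°, forward 2.2 m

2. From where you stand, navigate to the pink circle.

turn right 145°, forward 3.1 m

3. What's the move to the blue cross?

turn right 65°, forward 4.3 m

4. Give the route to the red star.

turn left 29°, forward 3.4 m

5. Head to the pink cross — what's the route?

turn left 165°, forward 2.4 m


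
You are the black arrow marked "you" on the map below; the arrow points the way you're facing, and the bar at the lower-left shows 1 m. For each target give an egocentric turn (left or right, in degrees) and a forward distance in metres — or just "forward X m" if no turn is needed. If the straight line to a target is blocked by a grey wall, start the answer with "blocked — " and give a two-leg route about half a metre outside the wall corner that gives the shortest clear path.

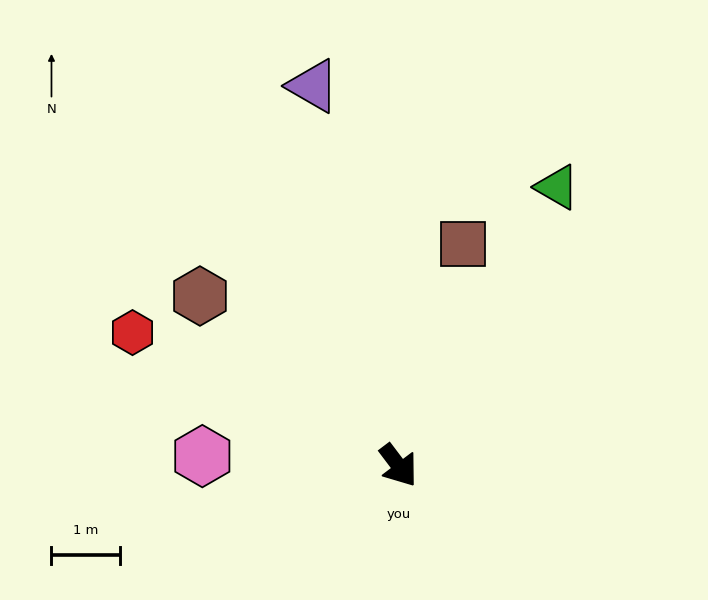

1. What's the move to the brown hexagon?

turn right 168°, forward 3.8 m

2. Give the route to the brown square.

turn left 127°, forward 3.4 m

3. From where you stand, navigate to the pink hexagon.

turn right 130°, forward 2.9 m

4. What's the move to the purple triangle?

turn left 156°, forward 5.7 m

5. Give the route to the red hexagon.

turn right 154°, forward 4.4 m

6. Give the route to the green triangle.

turn left 113°, forward 4.7 m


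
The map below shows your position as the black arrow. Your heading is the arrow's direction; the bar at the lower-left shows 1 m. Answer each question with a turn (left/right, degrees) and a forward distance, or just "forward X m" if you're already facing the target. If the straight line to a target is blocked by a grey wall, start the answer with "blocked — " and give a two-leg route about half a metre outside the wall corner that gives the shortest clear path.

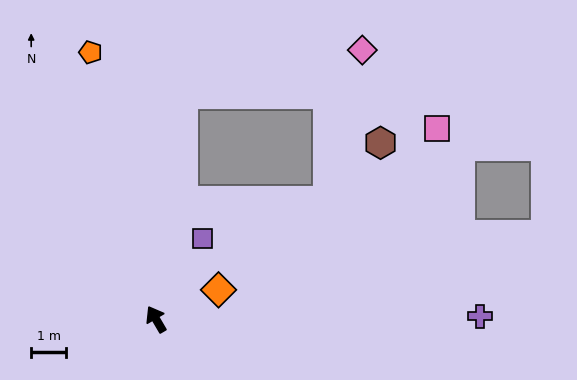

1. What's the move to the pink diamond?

blocked — turn right 37°, forward 6.4 m, then turn right 70°, forward 5.2 m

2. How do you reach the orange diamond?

turn right 95°, forward 2.0 m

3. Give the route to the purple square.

turn right 60°, forward 2.6 m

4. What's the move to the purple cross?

turn right 120°, forward 9.2 m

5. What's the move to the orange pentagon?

turn right 17°, forward 7.8 m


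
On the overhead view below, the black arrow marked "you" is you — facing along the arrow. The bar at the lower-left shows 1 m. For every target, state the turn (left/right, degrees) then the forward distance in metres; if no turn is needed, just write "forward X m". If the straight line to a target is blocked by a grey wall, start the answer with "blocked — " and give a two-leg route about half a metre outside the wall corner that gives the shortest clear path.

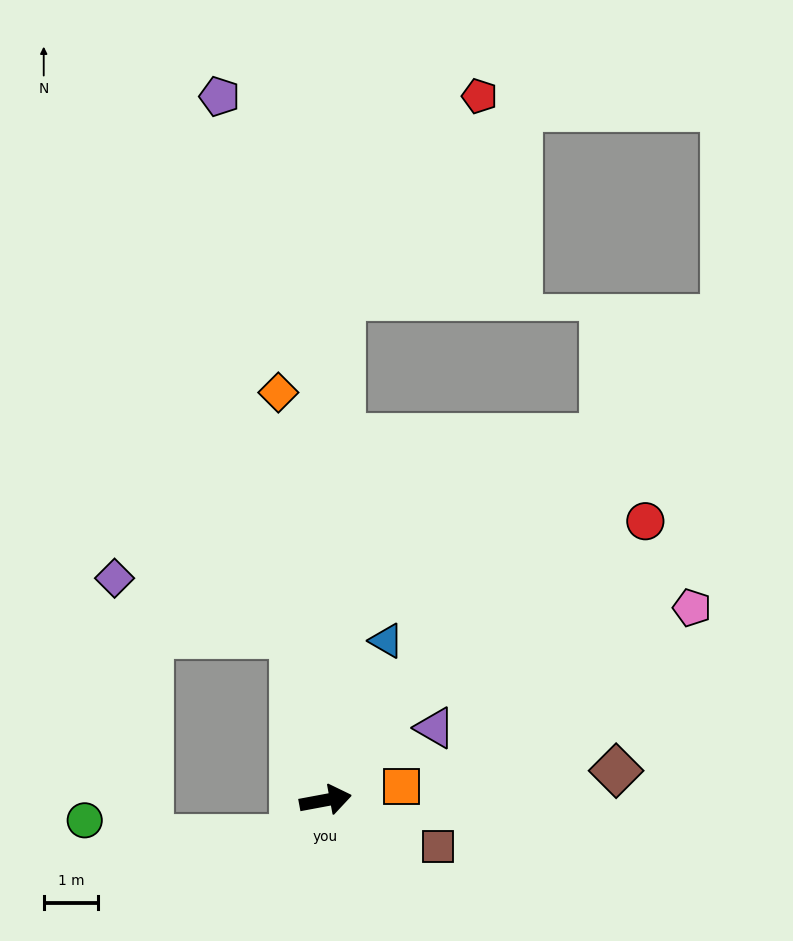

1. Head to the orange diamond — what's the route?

turn left 86°, forward 7.5 m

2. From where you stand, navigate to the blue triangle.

turn left 59°, forward 3.1 m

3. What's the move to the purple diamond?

blocked — turn left 91°, forward 3.1 m, then turn left 61°, forward 3.4 m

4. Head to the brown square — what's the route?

turn right 33°, forward 2.2 m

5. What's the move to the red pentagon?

blocked — turn left 78°, forward 9.2 m, then turn right 33°, forward 4.5 m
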